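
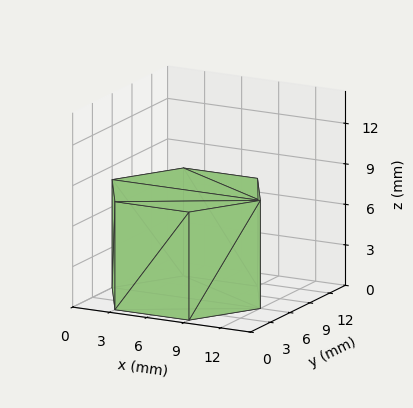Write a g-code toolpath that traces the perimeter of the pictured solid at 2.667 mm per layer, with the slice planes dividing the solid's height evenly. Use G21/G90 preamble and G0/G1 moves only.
Reading the render: the shape is a regular 6-sided prism (a cylinder approximated with 6 flat sides), circumscribed radius ≈ 6 mm, height ≈ 8 mm (dimensions read to the nearest mm from the axis ticks). For the g-code, the solid's height is divided into equal slices at the stated Δz and each level perimeter traced with G1 moves after a G0 lift.

; perimeter-only toolpath
G21 ; units = mm
G90 ; absolute positioning
G28 ; home
; layer 1
G0 Z2.667
G0 X12.000 Y6.000
G1 X9.000 Y11.196
G1 X3.000 Y11.196
G1 X0.000 Y6.000
G1 X3.000 Y0.804
G1 X9.000 Y0.804
G1 X12.000 Y6.000
; layer 2
G0 Z5.333
G0 X12.000 Y6.000
G1 X9.000 Y11.196
G1 X3.000 Y11.196
G1 X0.000 Y6.000
G1 X3.000 Y0.804
G1 X9.000 Y0.804
G1 X12.000 Y6.000
; layer 3
G0 Z8.000
G0 X12.000 Y6.000
G1 X9.000 Y11.196
G1 X3.000 Y11.196
G1 X0.000 Y6.000
G1 X3.000 Y0.804
G1 X9.000 Y0.804
G1 X12.000 Y6.000
M2 ; end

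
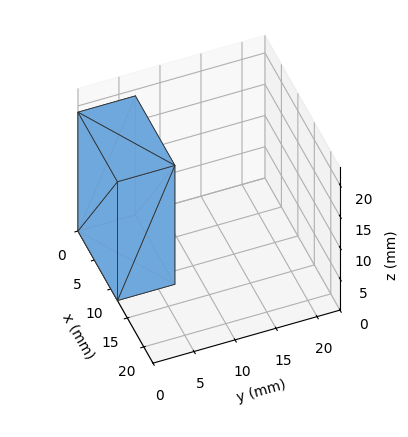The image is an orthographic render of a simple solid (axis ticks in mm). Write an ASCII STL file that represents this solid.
Reading the render: the shape is a rectangular box, roughly 12 × 7 mm footprint and 19 mm tall (dimensions read to the nearest mm from the axis ticks). For the STL, each face is triangulated and given an outward normal.

solid part
  facet normal 0.0000 0.0000 -1.0000
    outer loop
      vertex 12.00 7.00 0.00
      vertex 12.00 0.00 0.00
      vertex 0.00 0.00 0.00
    endloop
  endfacet
  facet normal 0.0000 0.0000 -1.0000
    outer loop
      vertex 0.00 7.00 0.00
      vertex 12.00 7.00 0.00
      vertex 0.00 0.00 0.00
    endloop
  endfacet
  facet normal 0.0000 0.0000 1.0000
    outer loop
      vertex 0.00 0.00 19.00
      vertex 12.00 0.00 19.00
      vertex 12.00 7.00 19.00
    endloop
  endfacet
  facet normal 0.0000 0.0000 1.0000
    outer loop
      vertex 0.00 0.00 19.00
      vertex 12.00 7.00 19.00
      vertex 0.00 7.00 19.00
    endloop
  endfacet
  facet normal 0.0000 -1.0000 0.0000
    outer loop
      vertex 0.00 0.00 0.00
      vertex 12.00 0.00 0.00
      vertex 12.00 0.00 19.00
    endloop
  endfacet
  facet normal 0.0000 -1.0000 0.0000
    outer loop
      vertex 0.00 0.00 0.00
      vertex 12.00 0.00 19.00
      vertex 0.00 0.00 19.00
    endloop
  endfacet
  facet normal 0.0000 1.0000 0.0000
    outer loop
      vertex 12.00 7.00 19.00
      vertex 12.00 7.00 0.00
      vertex 0.00 7.00 0.00
    endloop
  endfacet
  facet normal 0.0000 1.0000 0.0000
    outer loop
      vertex 0.00 7.00 19.00
      vertex 12.00 7.00 19.00
      vertex 0.00 7.00 0.00
    endloop
  endfacet
  facet normal -1.0000 0.0000 0.0000
    outer loop
      vertex 0.00 7.00 19.00
      vertex 0.00 7.00 0.00
      vertex 0.00 0.00 0.00
    endloop
  endfacet
  facet normal -1.0000 0.0000 0.0000
    outer loop
      vertex 0.00 0.00 19.00
      vertex 0.00 7.00 19.00
      vertex 0.00 0.00 0.00
    endloop
  endfacet
  facet normal 1.0000 0.0000 0.0000
    outer loop
      vertex 12.00 0.00 0.00
      vertex 12.00 7.00 0.00
      vertex 12.00 7.00 19.00
    endloop
  endfacet
  facet normal 1.0000 0.0000 0.0000
    outer loop
      vertex 12.00 0.00 0.00
      vertex 12.00 7.00 19.00
      vertex 12.00 0.00 19.00
    endloop
  endfacet
endsolid part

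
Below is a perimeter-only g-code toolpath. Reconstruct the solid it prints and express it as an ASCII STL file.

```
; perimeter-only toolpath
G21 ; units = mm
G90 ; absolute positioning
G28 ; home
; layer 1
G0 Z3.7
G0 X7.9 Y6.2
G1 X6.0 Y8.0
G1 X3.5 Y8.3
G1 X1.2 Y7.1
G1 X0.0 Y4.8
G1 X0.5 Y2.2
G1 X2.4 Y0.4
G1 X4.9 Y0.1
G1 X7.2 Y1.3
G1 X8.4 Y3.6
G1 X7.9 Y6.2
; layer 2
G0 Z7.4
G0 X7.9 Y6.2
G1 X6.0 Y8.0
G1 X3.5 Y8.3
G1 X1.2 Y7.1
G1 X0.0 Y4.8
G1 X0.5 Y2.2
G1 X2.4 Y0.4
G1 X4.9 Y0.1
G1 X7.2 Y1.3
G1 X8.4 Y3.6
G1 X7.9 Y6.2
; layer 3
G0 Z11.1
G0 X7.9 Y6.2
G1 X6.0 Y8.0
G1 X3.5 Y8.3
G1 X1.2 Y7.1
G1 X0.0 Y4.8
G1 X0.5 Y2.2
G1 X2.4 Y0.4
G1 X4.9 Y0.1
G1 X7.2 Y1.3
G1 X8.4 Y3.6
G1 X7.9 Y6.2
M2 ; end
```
solid part
  facet normal 0.0000 0.0000 -1.0000
    outer loop
      vertex 3.5 8.3 0.0
      vertex 6.0 8.0 0.0
      vertex 7.9 6.2 0.0
    endloop
  endfacet
  facet normal 0.0000 0.0000 -1.0000
    outer loop
      vertex 1.2 7.1 0.0
      vertex 3.5 8.3 0.0
      vertex 7.9 6.2 0.0
    endloop
  endfacet
  facet normal 0.0000 0.0000 -1.0000
    outer loop
      vertex 0.0 4.8 0.0
      vertex 1.2 7.1 0.0
      vertex 7.9 6.2 0.0
    endloop
  endfacet
  facet normal 0.0000 0.0000 -1.0000
    outer loop
      vertex 0.5 2.2 0.0
      vertex 0.0 4.8 0.0
      vertex 7.9 6.2 0.0
    endloop
  endfacet
  facet normal 0.0000 0.0000 -1.0000
    outer loop
      vertex 2.4 0.4 0.0
      vertex 0.5 2.2 0.0
      vertex 7.9 6.2 0.0
    endloop
  endfacet
  facet normal 0.0000 0.0000 -1.0000
    outer loop
      vertex 4.9 0.1 0.0
      vertex 2.4 0.4 0.0
      vertex 7.9 6.2 0.0
    endloop
  endfacet
  facet normal 0.0000 0.0000 -1.0000
    outer loop
      vertex 7.2 1.3 0.0
      vertex 4.9 0.1 0.0
      vertex 7.9 6.2 0.0
    endloop
  endfacet
  facet normal 0.0000 0.0000 -1.0000
    outer loop
      vertex 8.4 3.6 0.0
      vertex 7.2 1.3 0.0
      vertex 7.9 6.2 0.0
    endloop
  endfacet
  facet normal 0.0000 0.0000 1.0000
    outer loop
      vertex 7.9 6.2 11.1
      vertex 6.0 8.0 11.1
      vertex 3.5 8.3 11.1
    endloop
  endfacet
  facet normal 0.0000 0.0000 1.0000
    outer loop
      vertex 7.9 6.2 11.1
      vertex 3.5 8.3 11.1
      vertex 1.2 7.1 11.1
    endloop
  endfacet
  facet normal 0.0000 0.0000 1.0000
    outer loop
      vertex 7.9 6.2 11.1
      vertex 1.2 7.1 11.1
      vertex 0.0 4.8 11.1
    endloop
  endfacet
  facet normal 0.0000 0.0000 1.0000
    outer loop
      vertex 7.9 6.2 11.1
      vertex 0.0 4.8 11.1
      vertex 0.5 2.2 11.1
    endloop
  endfacet
  facet normal 0.0000 0.0000 1.0000
    outer loop
      vertex 7.9 6.2 11.1
      vertex 0.5 2.2 11.1
      vertex 2.4 0.4 11.1
    endloop
  endfacet
  facet normal 0.0000 0.0000 1.0000
    outer loop
      vertex 7.9 6.2 11.1
      vertex 2.4 0.4 11.1
      vertex 4.9 0.1 11.1
    endloop
  endfacet
  facet normal 0.0000 0.0000 1.0000
    outer loop
      vertex 7.9 6.2 11.1
      vertex 4.9 0.1 11.1
      vertex 7.2 1.3 11.1
    endloop
  endfacet
  facet normal 0.0000 0.0000 1.0000
    outer loop
      vertex 7.9 6.2 11.1
      vertex 7.2 1.3 11.1
      vertex 8.4 3.6 11.1
    endloop
  endfacet
  facet normal 0.6877 0.7260 0.0000
    outer loop
      vertex 7.9 6.2 0.0
      vertex 6.0 8.0 0.0
      vertex 6.0 8.0 11.1
    endloop
  endfacet
  facet normal 0.6877 0.7260 0.0000
    outer loop
      vertex 7.9 6.2 0.0
      vertex 6.0 8.0 11.1
      vertex 7.9 6.2 11.1
    endloop
  endfacet
  facet normal 0.1191 0.9929 0.0000
    outer loop
      vertex 6.0 8.0 0.0
      vertex 3.5 8.3 0.0
      vertex 3.5 8.3 11.1
    endloop
  endfacet
  facet normal 0.1191 0.9929 0.0000
    outer loop
      vertex 6.0 8.0 0.0
      vertex 3.5 8.3 11.1
      vertex 6.0 8.0 11.1
    endloop
  endfacet
  facet normal -0.4626 0.8866 0.0000
    outer loop
      vertex 3.5 8.3 0.0
      vertex 1.2 7.1 0.0
      vertex 1.2 7.1 11.1
    endloop
  endfacet
  facet normal -0.4626 0.8866 0.0000
    outer loop
      vertex 3.5 8.3 0.0
      vertex 1.2 7.1 11.1
      vertex 3.5 8.3 11.1
    endloop
  endfacet
  facet normal -0.8866 0.4626 0.0000
    outer loop
      vertex 1.2 7.1 0.0
      vertex 0.0 4.8 0.0
      vertex 0.0 4.8 11.1
    endloop
  endfacet
  facet normal -0.8866 0.4626 0.0000
    outer loop
      vertex 1.2 7.1 0.0
      vertex 0.0 4.8 11.1
      vertex 1.2 7.1 11.1
    endloop
  endfacet
  facet normal -0.9820 -0.1888 0.0000
    outer loop
      vertex 0.0 4.8 0.0
      vertex 0.5 2.2 0.0
      vertex 0.5 2.2 11.1
    endloop
  endfacet
  facet normal -0.9820 -0.1888 0.0000
    outer loop
      vertex 0.0 4.8 0.0
      vertex 0.5 2.2 11.1
      vertex 0.0 4.8 11.1
    endloop
  endfacet
  facet normal -0.6877 -0.7260 0.0000
    outer loop
      vertex 0.5 2.2 0.0
      vertex 2.4 0.4 0.0
      vertex 2.4 0.4 11.1
    endloop
  endfacet
  facet normal -0.6877 -0.7260 0.0000
    outer loop
      vertex 0.5 2.2 0.0
      vertex 2.4 0.4 11.1
      vertex 0.5 2.2 11.1
    endloop
  endfacet
  facet normal -0.1191 -0.9929 0.0000
    outer loop
      vertex 2.4 0.4 0.0
      vertex 4.9 0.1 0.0
      vertex 4.9 0.1 11.1
    endloop
  endfacet
  facet normal -0.1191 -0.9929 0.0000
    outer loop
      vertex 2.4 0.4 0.0
      vertex 4.9 0.1 11.1
      vertex 2.4 0.4 11.1
    endloop
  endfacet
  facet normal 0.4626 -0.8866 0.0000
    outer loop
      vertex 4.9 0.1 0.0
      vertex 7.2 1.3 0.0
      vertex 7.2 1.3 11.1
    endloop
  endfacet
  facet normal 0.4626 -0.8866 0.0000
    outer loop
      vertex 4.9 0.1 0.0
      vertex 7.2 1.3 11.1
      vertex 4.9 0.1 11.1
    endloop
  endfacet
  facet normal 0.8866 -0.4626 0.0000
    outer loop
      vertex 7.2 1.3 0.0
      vertex 8.4 3.6 0.0
      vertex 8.4 3.6 11.1
    endloop
  endfacet
  facet normal 0.8866 -0.4626 0.0000
    outer loop
      vertex 7.2 1.3 0.0
      vertex 8.4 3.6 11.1
      vertex 7.2 1.3 11.1
    endloop
  endfacet
  facet normal 0.9820 0.1888 0.0000
    outer loop
      vertex 8.4 3.6 0.0
      vertex 7.9 6.2 0.0
      vertex 7.9 6.2 11.1
    endloop
  endfacet
  facet normal 0.9820 0.1888 0.0000
    outer loop
      vertex 8.4 3.6 0.0
      vertex 7.9 6.2 11.1
      vertex 8.4 3.6 11.1
    endloop
  endfacet
endsolid part

The G0 Z moves step by Δz≈3.7 mm. Every layer's G1 loop is the same polygon, so the solid is a straight extrusion of it from z=0 to z≈11.1. Closing with flat bottom and top caps and triangulating gives 36 facets — a regular 10-sided prism (a cylinder approximated with 10 flat sides), circumscribed radius ≈ 4.2 mm, height ≈ 11.1 mm.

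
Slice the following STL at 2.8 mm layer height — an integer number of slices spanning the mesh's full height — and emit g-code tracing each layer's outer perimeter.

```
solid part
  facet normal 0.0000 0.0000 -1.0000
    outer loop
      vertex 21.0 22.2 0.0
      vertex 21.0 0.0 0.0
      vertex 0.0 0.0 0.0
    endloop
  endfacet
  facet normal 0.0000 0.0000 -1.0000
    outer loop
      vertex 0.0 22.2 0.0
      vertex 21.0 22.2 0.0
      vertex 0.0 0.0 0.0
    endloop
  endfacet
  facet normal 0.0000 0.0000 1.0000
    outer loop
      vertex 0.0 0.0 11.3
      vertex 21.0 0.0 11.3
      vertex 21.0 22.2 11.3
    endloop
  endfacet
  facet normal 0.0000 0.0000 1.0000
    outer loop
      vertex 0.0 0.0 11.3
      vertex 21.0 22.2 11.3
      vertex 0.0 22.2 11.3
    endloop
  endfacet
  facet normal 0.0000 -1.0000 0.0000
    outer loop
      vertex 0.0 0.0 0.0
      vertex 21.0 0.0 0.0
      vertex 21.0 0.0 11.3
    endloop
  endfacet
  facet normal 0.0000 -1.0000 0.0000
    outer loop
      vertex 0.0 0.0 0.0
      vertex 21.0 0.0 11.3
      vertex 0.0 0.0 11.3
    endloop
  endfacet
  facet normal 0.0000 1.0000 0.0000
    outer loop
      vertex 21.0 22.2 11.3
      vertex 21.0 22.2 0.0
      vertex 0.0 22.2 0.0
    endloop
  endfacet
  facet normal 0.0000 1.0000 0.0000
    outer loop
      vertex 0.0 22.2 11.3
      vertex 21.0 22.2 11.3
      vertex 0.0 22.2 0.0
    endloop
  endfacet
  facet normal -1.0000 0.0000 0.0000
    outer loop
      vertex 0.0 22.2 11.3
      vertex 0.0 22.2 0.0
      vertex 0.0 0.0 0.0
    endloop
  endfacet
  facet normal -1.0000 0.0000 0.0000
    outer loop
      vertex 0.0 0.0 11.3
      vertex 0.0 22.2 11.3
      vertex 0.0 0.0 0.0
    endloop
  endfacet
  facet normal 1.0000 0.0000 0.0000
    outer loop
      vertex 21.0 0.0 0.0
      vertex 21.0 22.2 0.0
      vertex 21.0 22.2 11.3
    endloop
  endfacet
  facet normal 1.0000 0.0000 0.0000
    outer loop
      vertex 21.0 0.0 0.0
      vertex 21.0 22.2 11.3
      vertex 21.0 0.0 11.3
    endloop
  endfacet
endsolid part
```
; perimeter-only toolpath
G21 ; units = mm
G90 ; absolute positioning
G28 ; home
; layer 1
G0 Z2.8
G0 X0.0 Y0.0
G1 X21.0 Y0.0
G1 X21.0 Y22.2
G1 X0.0 Y22.2
G1 X0.0 Y0.0
; layer 2
G0 Z5.7
G0 X0.0 Y0.0
G1 X21.0 Y0.0
G1 X21.0 Y22.2
G1 X0.0 Y22.2
G1 X0.0 Y0.0
; layer 3
G0 Z8.5
G0 X0.0 Y0.0
G1 X21.0 Y0.0
G1 X21.0 Y22.2
G1 X0.0 Y22.2
G1 X0.0 Y0.0
; layer 4
G0 Z11.3
G0 X0.0 Y0.0
G1 X21.0 Y0.0
G1 X21.0 Y22.2
G1 X0.0 Y22.2
G1 X0.0 Y0.0
M2 ; end

The solid is a rectangular box, roughly 21 × 22.2 mm footprint and 11.3 mm tall. Slicing at Δz = 2.8 mm — 4 equal slices spanning the solid's height, so layer i sits at z = i·h/4 — gives 4 non-empty perimeters. Each is a 4-segment closed polygon; G0 lifts to the layer z and rapids to the start vertex, then G1 traces the edges.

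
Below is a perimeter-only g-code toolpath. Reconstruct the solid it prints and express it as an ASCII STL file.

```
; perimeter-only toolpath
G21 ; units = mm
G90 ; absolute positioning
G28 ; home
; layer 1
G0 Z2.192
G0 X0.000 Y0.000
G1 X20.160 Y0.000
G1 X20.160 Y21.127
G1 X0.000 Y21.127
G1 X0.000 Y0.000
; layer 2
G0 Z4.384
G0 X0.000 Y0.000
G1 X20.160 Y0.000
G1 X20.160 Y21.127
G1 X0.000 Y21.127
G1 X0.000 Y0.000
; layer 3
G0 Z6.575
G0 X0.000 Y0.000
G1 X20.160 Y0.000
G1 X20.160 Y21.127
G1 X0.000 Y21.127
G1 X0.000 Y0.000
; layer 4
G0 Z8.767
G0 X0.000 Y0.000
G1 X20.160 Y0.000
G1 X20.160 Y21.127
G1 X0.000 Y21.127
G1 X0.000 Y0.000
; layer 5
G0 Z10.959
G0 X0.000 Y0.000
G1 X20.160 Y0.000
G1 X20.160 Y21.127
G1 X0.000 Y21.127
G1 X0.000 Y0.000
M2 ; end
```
solid part
  facet normal 0.0000 0.0000 -1.0000
    outer loop
      vertex 20.160 21.127 0.000
      vertex 20.160 0.000 0.000
      vertex 0.000 0.000 0.000
    endloop
  endfacet
  facet normal 0.0000 0.0000 -1.0000
    outer loop
      vertex 0.000 21.127 0.000
      vertex 20.160 21.127 0.000
      vertex 0.000 0.000 0.000
    endloop
  endfacet
  facet normal 0.0000 0.0000 1.0000
    outer loop
      vertex 0.000 0.000 10.959
      vertex 20.160 0.000 10.959
      vertex 20.160 21.127 10.959
    endloop
  endfacet
  facet normal 0.0000 0.0000 1.0000
    outer loop
      vertex 0.000 0.000 10.959
      vertex 20.160 21.127 10.959
      vertex 0.000 21.127 10.959
    endloop
  endfacet
  facet normal 0.0000 -1.0000 0.0000
    outer loop
      vertex 0.000 0.000 0.000
      vertex 20.160 0.000 0.000
      vertex 20.160 0.000 10.959
    endloop
  endfacet
  facet normal 0.0000 -1.0000 0.0000
    outer loop
      vertex 0.000 0.000 0.000
      vertex 20.160 0.000 10.959
      vertex 0.000 0.000 10.959
    endloop
  endfacet
  facet normal 0.0000 1.0000 0.0000
    outer loop
      vertex 20.160 21.127 10.959
      vertex 20.160 21.127 0.000
      vertex 0.000 21.127 0.000
    endloop
  endfacet
  facet normal 0.0000 1.0000 0.0000
    outer loop
      vertex 0.000 21.127 10.959
      vertex 20.160 21.127 10.959
      vertex 0.000 21.127 0.000
    endloop
  endfacet
  facet normal -1.0000 0.0000 0.0000
    outer loop
      vertex 0.000 21.127 10.959
      vertex 0.000 21.127 0.000
      vertex 0.000 0.000 0.000
    endloop
  endfacet
  facet normal -1.0000 0.0000 0.0000
    outer loop
      vertex 0.000 0.000 10.959
      vertex 0.000 21.127 10.959
      vertex 0.000 0.000 0.000
    endloop
  endfacet
  facet normal 1.0000 0.0000 0.0000
    outer loop
      vertex 20.160 0.000 0.000
      vertex 20.160 21.127 0.000
      vertex 20.160 21.127 10.959
    endloop
  endfacet
  facet normal 1.0000 0.0000 0.0000
    outer loop
      vertex 20.160 0.000 0.000
      vertex 20.160 21.127 10.959
      vertex 20.160 0.000 10.959
    endloop
  endfacet
endsolid part

The G0 Z moves step by Δz≈2.192 mm. Every layer's G1 loop is the same polygon, so the solid is a straight extrusion of it from z=0 to z≈11. Closing with flat bottom and top caps and triangulating gives 12 facets — a rectangular box, roughly 20.2 × 21.1 mm footprint and 11 mm tall.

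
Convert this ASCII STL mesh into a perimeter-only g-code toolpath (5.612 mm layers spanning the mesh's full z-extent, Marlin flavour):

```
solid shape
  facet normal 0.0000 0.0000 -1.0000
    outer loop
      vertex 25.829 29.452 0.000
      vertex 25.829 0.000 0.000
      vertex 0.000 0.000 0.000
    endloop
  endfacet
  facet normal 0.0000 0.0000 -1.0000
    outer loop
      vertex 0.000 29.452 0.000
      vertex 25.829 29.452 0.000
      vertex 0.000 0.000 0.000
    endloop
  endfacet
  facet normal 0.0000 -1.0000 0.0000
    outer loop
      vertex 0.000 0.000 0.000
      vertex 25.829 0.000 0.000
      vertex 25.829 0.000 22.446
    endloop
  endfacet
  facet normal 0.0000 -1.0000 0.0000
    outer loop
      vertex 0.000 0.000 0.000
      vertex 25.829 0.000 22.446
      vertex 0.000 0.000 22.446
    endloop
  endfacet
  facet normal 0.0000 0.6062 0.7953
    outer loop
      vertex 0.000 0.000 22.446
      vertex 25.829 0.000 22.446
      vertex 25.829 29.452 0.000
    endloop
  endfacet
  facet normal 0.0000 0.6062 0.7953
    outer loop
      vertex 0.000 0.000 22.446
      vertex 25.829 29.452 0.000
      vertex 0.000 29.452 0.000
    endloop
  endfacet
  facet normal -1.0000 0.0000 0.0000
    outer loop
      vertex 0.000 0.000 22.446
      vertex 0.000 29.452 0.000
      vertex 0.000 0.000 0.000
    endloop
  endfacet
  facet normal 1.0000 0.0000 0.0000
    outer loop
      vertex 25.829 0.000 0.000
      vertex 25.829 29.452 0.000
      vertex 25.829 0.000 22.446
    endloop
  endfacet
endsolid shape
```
; perimeter-only toolpath
G21 ; units = mm
G90 ; absolute positioning
G28 ; home
; layer 1
G0 Z5.612
G0 X0.000 Y0.000
G1 X25.829 Y0.000
G1 X25.829 Y22.089
G1 X0.000 Y22.089
G1 X0.000 Y0.000
; layer 2
G0 Z11.223
G0 X0.000 Y0.000
G1 X25.829 Y0.000
G1 X25.829 Y14.726
G1 X0.000 Y14.726
G1 X0.000 Y0.000
; layer 3
G0 Z16.835
G0 X0.000 Y0.000
G1 X25.829 Y0.000
G1 X25.829 Y7.363
G1 X0.000 Y7.363
G1 X0.000 Y0.000
M2 ; end

The solid is a wedge (ramp): 25.8 × 29.5 mm base, rising to 22.4 mm along the y=0 edge and sloping linearly to z=0 at y=29.5. Slicing at Δz = 5.612 mm — 4 equal slices spanning the solid's height, so layer i sits at z = i·h/4 — gives 3 non-empty perimeters. Each is a 4-segment closed polygon; G0 lifts to the layer z and rapids to the start vertex, then G1 traces the edges. The cross-section shrinks linearly with z (the slice at the apex is degenerate and omitted).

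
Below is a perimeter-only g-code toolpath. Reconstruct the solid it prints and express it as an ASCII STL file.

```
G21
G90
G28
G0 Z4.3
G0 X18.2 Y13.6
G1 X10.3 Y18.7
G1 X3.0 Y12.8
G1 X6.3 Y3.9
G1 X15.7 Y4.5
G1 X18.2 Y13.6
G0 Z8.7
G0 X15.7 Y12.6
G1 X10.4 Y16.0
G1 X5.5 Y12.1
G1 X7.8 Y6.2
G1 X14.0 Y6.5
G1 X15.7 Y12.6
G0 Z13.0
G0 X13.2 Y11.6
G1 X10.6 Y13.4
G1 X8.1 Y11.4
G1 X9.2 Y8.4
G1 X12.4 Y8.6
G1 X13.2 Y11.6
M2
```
solid part
  facet normal 0.0000 0.0000 -1.0000
    outer loop
      vertex 0.4 13.5 0.0
      vertex 10.2 21.4 0.0
      vertex 20.7 14.5 0.0
    endloop
  endfacet
  facet normal 0.0000 0.0000 -1.0000
    outer loop
      vertex 4.9 1.7 0.0
      vertex 0.4 13.5 0.0
      vertex 20.7 14.5 0.0
    endloop
  endfacet
  facet normal 0.0000 0.0000 -1.0000
    outer loop
      vertex 17.4 2.4 0.0
      vertex 4.9 1.7 0.0
      vertex 20.7 14.5 0.0
    endloop
  endfacet
  facet normal 0.4910 0.7472 0.4479
    outer loop
      vertex 20.7 14.5 0.0
      vertex 10.2 21.4 0.0
      vertex 10.7 10.7 17.3
    endloop
  endfacet
  facet normal -0.5614 0.6964 0.4470
    outer loop
      vertex 10.2 21.4 0.0
      vertex 0.4 13.5 0.0
      vertex 10.7 10.7 17.3
    endloop
  endfacet
  facet normal -0.8362 -0.3189 0.4462
    outer loop
      vertex 0.4 13.5 0.0
      vertex 4.9 1.7 0.0
      vertex 10.7 10.7 17.3
    endloop
  endfacet
  facet normal 0.0500 -0.8928 0.4477
    outer loop
      vertex 4.9 1.7 0.0
      vertex 17.4 2.4 0.0
      vertex 10.7 10.7 17.3
    endloop
  endfacet
  facet normal 0.8630 -0.2354 0.4471
    outer loop
      vertex 17.4 2.4 0.0
      vertex 20.7 14.5 0.0
      vertex 10.7 10.7 17.3
    endloop
  endfacet
endsolid part

The G0 Z moves step by Δz≈4.3 mm. The G1 loops shrink linearly with z, so the solid tapers from its base footprint up to z≈17.3. Closing with a flat bottom cap and the tapered top and triangulating gives 8 facets — a regular 5-sided pyramid, base circumscribed radius ≈ 10.7 mm, apex at z ≈ 17.3 mm.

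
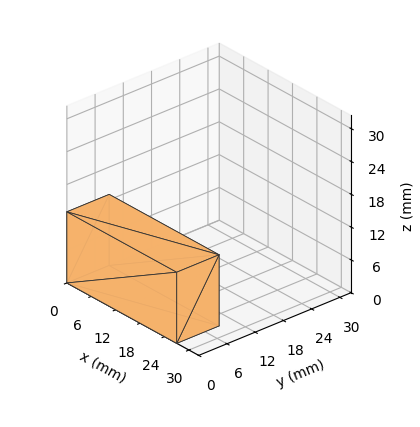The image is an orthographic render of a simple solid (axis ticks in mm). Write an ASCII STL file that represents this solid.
Reading the render: the shape is a rectangular box, roughly 27 × 9 mm footprint and 13 mm tall (dimensions read to the nearest mm from the axis ticks). For the STL, each face is triangulated and given an outward normal.

solid part
  facet normal 0.0000 0.0000 -1.0000
    outer loop
      vertex 27.0 9.0 0.0
      vertex 27.0 0.0 0.0
      vertex 0.0 0.0 0.0
    endloop
  endfacet
  facet normal 0.0000 0.0000 -1.0000
    outer loop
      vertex 0.0 9.0 0.0
      vertex 27.0 9.0 0.0
      vertex 0.0 0.0 0.0
    endloop
  endfacet
  facet normal 0.0000 0.0000 1.0000
    outer loop
      vertex 0.0 0.0 13.0
      vertex 27.0 0.0 13.0
      vertex 27.0 9.0 13.0
    endloop
  endfacet
  facet normal 0.0000 0.0000 1.0000
    outer loop
      vertex 0.0 0.0 13.0
      vertex 27.0 9.0 13.0
      vertex 0.0 9.0 13.0
    endloop
  endfacet
  facet normal 0.0000 -1.0000 0.0000
    outer loop
      vertex 0.0 0.0 0.0
      vertex 27.0 0.0 0.0
      vertex 27.0 0.0 13.0
    endloop
  endfacet
  facet normal 0.0000 -1.0000 0.0000
    outer loop
      vertex 0.0 0.0 0.0
      vertex 27.0 0.0 13.0
      vertex 0.0 0.0 13.0
    endloop
  endfacet
  facet normal 0.0000 1.0000 0.0000
    outer loop
      vertex 27.0 9.0 13.0
      vertex 27.0 9.0 0.0
      vertex 0.0 9.0 0.0
    endloop
  endfacet
  facet normal 0.0000 1.0000 0.0000
    outer loop
      vertex 0.0 9.0 13.0
      vertex 27.0 9.0 13.0
      vertex 0.0 9.0 0.0
    endloop
  endfacet
  facet normal -1.0000 0.0000 0.0000
    outer loop
      vertex 0.0 9.0 13.0
      vertex 0.0 9.0 0.0
      vertex 0.0 0.0 0.0
    endloop
  endfacet
  facet normal -1.0000 0.0000 0.0000
    outer loop
      vertex 0.0 0.0 13.0
      vertex 0.0 9.0 13.0
      vertex 0.0 0.0 0.0
    endloop
  endfacet
  facet normal 1.0000 0.0000 0.0000
    outer loop
      vertex 27.0 0.0 0.0
      vertex 27.0 9.0 0.0
      vertex 27.0 9.0 13.0
    endloop
  endfacet
  facet normal 1.0000 0.0000 0.0000
    outer loop
      vertex 27.0 0.0 0.0
      vertex 27.0 9.0 13.0
      vertex 27.0 0.0 13.0
    endloop
  endfacet
endsolid part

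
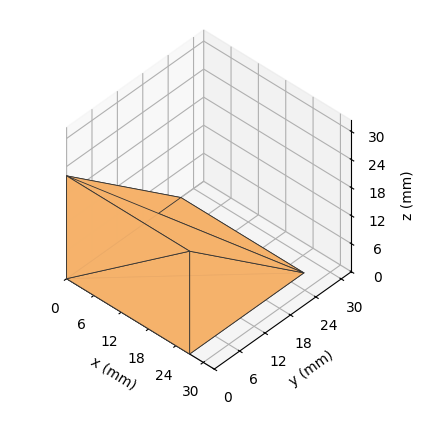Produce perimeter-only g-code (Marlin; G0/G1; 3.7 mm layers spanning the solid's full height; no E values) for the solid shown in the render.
Reading the render: the shape is a wedge (ramp): 27 × 27 mm base, rising to 22 mm along the y=0 edge and sloping linearly to z=0 at y=27 (dimensions read to the nearest mm from the axis ticks). For the g-code, the solid's height is divided into equal slices at the stated Δz and each level perimeter traced with G1 moves after a G0 lift.

; perimeter-only toolpath
G21 ; units = mm
G90 ; absolute positioning
G28 ; home
; layer 1
G0 Z3.7
G0 X0.0 Y0.0
G1 X27.0 Y0.0
G1 X27.0 Y22.5
G1 X0.0 Y22.5
G1 X0.0 Y0.0
; layer 2
G0 Z7.3
G0 X0.0 Y0.0
G1 X27.0 Y0.0
G1 X27.0 Y18.0
G1 X0.0 Y18.0
G1 X0.0 Y0.0
; layer 3
G0 Z11.0
G0 X0.0 Y0.0
G1 X27.0 Y0.0
G1 X27.0 Y13.5
G1 X0.0 Y13.5
G1 X0.0 Y0.0
; layer 4
G0 Z14.7
G0 X0.0 Y0.0
G1 X27.0 Y0.0
G1 X27.0 Y9.0
G1 X0.0 Y9.0
G1 X0.0 Y0.0
; layer 5
G0 Z18.3
G0 X0.0 Y0.0
G1 X27.0 Y0.0
G1 X27.0 Y4.5
G1 X0.0 Y4.5
G1 X0.0 Y0.0
M2 ; end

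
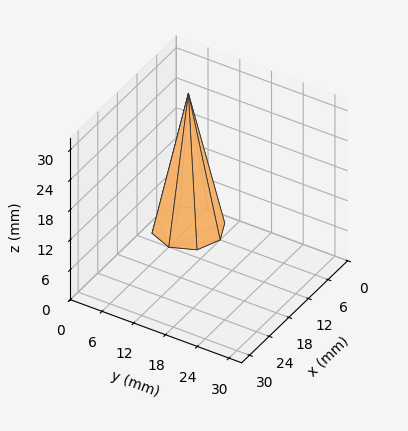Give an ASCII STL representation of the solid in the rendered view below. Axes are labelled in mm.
Reading the render: the shape is a regular 8-sided pyramid, base circumscribed radius ≈ 6 mm, apex at z ≈ 27 mm (dimensions read to the nearest mm from the axis ticks). For the STL, each face is triangulated and given an outward normal.

solid part
  facet normal 0.0000 0.0000 -1.0000
    outer loop
      vertex 6.000 12.000 0.000
      vertex 10.243 10.243 0.000
      vertex 12.000 6.000 0.000
    endloop
  endfacet
  facet normal 0.0000 0.0000 -1.0000
    outer loop
      vertex 1.757 10.243 0.000
      vertex 6.000 12.000 0.000
      vertex 12.000 6.000 0.000
    endloop
  endfacet
  facet normal 0.0000 0.0000 -1.0000
    outer loop
      vertex 0.000 6.000 0.000
      vertex 1.757 10.243 0.000
      vertex 12.000 6.000 0.000
    endloop
  endfacet
  facet normal 0.0000 0.0000 -1.0000
    outer loop
      vertex 1.757 1.757 0.000
      vertex 0.000 6.000 0.000
      vertex 12.000 6.000 0.000
    endloop
  endfacet
  facet normal 0.0000 0.0000 -1.0000
    outer loop
      vertex 6.000 0.000 0.000
      vertex 1.757 1.757 0.000
      vertex 12.000 6.000 0.000
    endloop
  endfacet
  facet normal 0.0000 0.0000 -1.0000
    outer loop
      vertex 10.243 1.757 0.000
      vertex 6.000 0.000 0.000
      vertex 12.000 6.000 0.000
    endloop
  endfacet
  facet normal 0.9050 0.3748 0.2011
    outer loop
      vertex 12.000 6.000 0.000
      vertex 10.243 10.243 0.000
      vertex 6.000 6.000 27.000
    endloop
  endfacet
  facet normal 0.3748 0.9050 0.2011
    outer loop
      vertex 10.243 10.243 0.000
      vertex 6.000 12.000 0.000
      vertex 6.000 6.000 27.000
    endloop
  endfacet
  facet normal -0.3748 0.9050 0.2011
    outer loop
      vertex 6.000 12.000 0.000
      vertex 1.757 10.243 0.000
      vertex 6.000 6.000 27.000
    endloop
  endfacet
  facet normal -0.9050 0.3748 0.2011
    outer loop
      vertex 1.757 10.243 0.000
      vertex 0.000 6.000 0.000
      vertex 6.000 6.000 27.000
    endloop
  endfacet
  facet normal -0.9050 -0.3748 0.2011
    outer loop
      vertex 0.000 6.000 0.000
      vertex 1.757 1.757 0.000
      vertex 6.000 6.000 27.000
    endloop
  endfacet
  facet normal -0.3748 -0.9050 0.2011
    outer loop
      vertex 1.757 1.757 0.000
      vertex 6.000 0.000 0.000
      vertex 6.000 6.000 27.000
    endloop
  endfacet
  facet normal 0.3748 -0.9050 0.2011
    outer loop
      vertex 6.000 0.000 0.000
      vertex 10.243 1.757 0.000
      vertex 6.000 6.000 27.000
    endloop
  endfacet
  facet normal 0.9050 -0.3748 0.2011
    outer loop
      vertex 10.243 1.757 0.000
      vertex 12.000 6.000 0.000
      vertex 6.000 6.000 27.000
    endloop
  endfacet
endsolid part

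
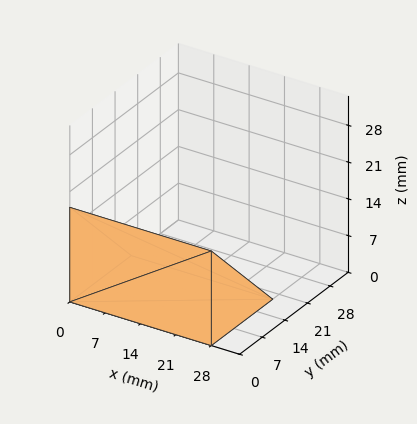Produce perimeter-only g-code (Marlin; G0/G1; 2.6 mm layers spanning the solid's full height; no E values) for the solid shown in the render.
Reading the render: the shape is a wedge (ramp): 28 × 19 mm base, rising to 18 mm along the y=0 edge and sloping linearly to z=0 at y=19 (dimensions read to the nearest mm from the axis ticks). For the g-code, the solid's height is divided into equal slices at the stated Δz and each level perimeter traced with G1 moves after a G0 lift.

; perimeter-only toolpath
G21 ; units = mm
G90 ; absolute positioning
G28 ; home
; layer 1
G0 Z2.6
G0 X0.0 Y0.0
G1 X28.0 Y0.0
G1 X28.0 Y16.3
G1 X0.0 Y16.3
G1 X0.0 Y0.0
; layer 2
G0 Z5.1
G0 X0.0 Y0.0
G1 X28.0 Y0.0
G1 X28.0 Y13.6
G1 X0.0 Y13.6
G1 X0.0 Y0.0
; layer 3
G0 Z7.7
G0 X0.0 Y0.0
G1 X28.0 Y0.0
G1 X28.0 Y10.9
G1 X0.0 Y10.9
G1 X0.0 Y0.0
; layer 4
G0 Z10.3
G0 X0.0 Y0.0
G1 X28.0 Y0.0
G1 X28.0 Y8.1
G1 X0.0 Y8.1
G1 X0.0 Y0.0
; layer 5
G0 Z12.9
G0 X0.0 Y0.0
G1 X28.0 Y0.0
G1 X28.0 Y5.4
G1 X0.0 Y5.4
G1 X0.0 Y0.0
; layer 6
G0 Z15.4
G0 X0.0 Y0.0
G1 X28.0 Y0.0
G1 X28.0 Y2.7
G1 X0.0 Y2.7
G1 X0.0 Y0.0
M2 ; end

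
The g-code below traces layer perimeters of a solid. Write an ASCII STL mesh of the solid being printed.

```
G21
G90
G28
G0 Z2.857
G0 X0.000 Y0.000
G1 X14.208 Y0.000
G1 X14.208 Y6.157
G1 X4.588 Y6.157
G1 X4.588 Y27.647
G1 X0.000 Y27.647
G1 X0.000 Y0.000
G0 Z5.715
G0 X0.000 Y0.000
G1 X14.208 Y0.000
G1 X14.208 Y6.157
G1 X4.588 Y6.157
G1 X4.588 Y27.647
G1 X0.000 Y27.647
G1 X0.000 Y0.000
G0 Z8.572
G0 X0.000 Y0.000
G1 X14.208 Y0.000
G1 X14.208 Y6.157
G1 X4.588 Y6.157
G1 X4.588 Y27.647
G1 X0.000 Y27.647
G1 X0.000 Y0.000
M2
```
solid part
  facet normal 0.0000 0.0000 -1.0000
    outer loop
      vertex 14.208 6.157 0.000
      vertex 14.208 0.000 0.000
      vertex 0.000 0.000 0.000
    endloop
  endfacet
  facet normal 0.0000 0.0000 -1.0000
    outer loop
      vertex 4.588 6.157 0.000
      vertex 14.208 6.157 0.000
      vertex 0.000 0.000 0.000
    endloop
  endfacet
  facet normal 0.0000 0.0000 -1.0000
    outer loop
      vertex 4.588 27.647 0.000
      vertex 4.588 6.157 0.000
      vertex 0.000 0.000 0.000
    endloop
  endfacet
  facet normal 0.0000 0.0000 -1.0000
    outer loop
      vertex 0.000 27.647 0.000
      vertex 4.588 27.647 0.000
      vertex 0.000 0.000 0.000
    endloop
  endfacet
  facet normal 0.0000 0.0000 1.0000
    outer loop
      vertex 0.000 0.000 8.572
      vertex 14.208 0.000 8.572
      vertex 14.208 6.157 8.572
    endloop
  endfacet
  facet normal 0.0000 0.0000 1.0000
    outer loop
      vertex 0.000 0.000 8.572
      vertex 14.208 6.157 8.572
      vertex 4.588 6.157 8.572
    endloop
  endfacet
  facet normal 0.0000 0.0000 1.0000
    outer loop
      vertex 0.000 0.000 8.572
      vertex 4.588 6.157 8.572
      vertex 4.588 27.647 8.572
    endloop
  endfacet
  facet normal 0.0000 0.0000 1.0000
    outer loop
      vertex 0.000 0.000 8.572
      vertex 4.588 27.647 8.572
      vertex 0.000 27.647 8.572
    endloop
  endfacet
  facet normal 0.0000 -1.0000 0.0000
    outer loop
      vertex 0.000 0.000 0.000
      vertex 14.208 0.000 0.000
      vertex 14.208 0.000 8.572
    endloop
  endfacet
  facet normal 0.0000 -1.0000 0.0000
    outer loop
      vertex 0.000 0.000 0.000
      vertex 14.208 0.000 8.572
      vertex 0.000 0.000 8.572
    endloop
  endfacet
  facet normal 1.0000 0.0000 0.0000
    outer loop
      vertex 14.208 0.000 0.000
      vertex 14.208 6.157 0.000
      vertex 14.208 6.157 8.572
    endloop
  endfacet
  facet normal 1.0000 0.0000 0.0000
    outer loop
      vertex 14.208 0.000 0.000
      vertex 14.208 6.157 8.572
      vertex 14.208 0.000 8.572
    endloop
  endfacet
  facet normal 0.0000 1.0000 0.0000
    outer loop
      vertex 14.208 6.157 0.000
      vertex 4.588 6.157 0.000
      vertex 4.588 6.157 8.572
    endloop
  endfacet
  facet normal 0.0000 1.0000 0.0000
    outer loop
      vertex 14.208 6.157 0.000
      vertex 4.588 6.157 8.572
      vertex 14.208 6.157 8.572
    endloop
  endfacet
  facet normal 1.0000 0.0000 0.0000
    outer loop
      vertex 4.588 6.157 0.000
      vertex 4.588 27.647 0.000
      vertex 4.588 27.647 8.572
    endloop
  endfacet
  facet normal 1.0000 0.0000 0.0000
    outer loop
      vertex 4.588 6.157 0.000
      vertex 4.588 27.647 8.572
      vertex 4.588 6.157 8.572
    endloop
  endfacet
  facet normal 0.0000 1.0000 0.0000
    outer loop
      vertex 4.588 27.647 0.000
      vertex 0.000 27.647 0.000
      vertex 0.000 27.647 8.572
    endloop
  endfacet
  facet normal 0.0000 1.0000 0.0000
    outer loop
      vertex 4.588 27.647 0.000
      vertex 0.000 27.647 8.572
      vertex 4.588 27.647 8.572
    endloop
  endfacet
  facet normal -1.0000 0.0000 0.0000
    outer loop
      vertex 0.000 27.647 0.000
      vertex 0.000 0.000 0.000
      vertex 0.000 0.000 8.572
    endloop
  endfacet
  facet normal -1.0000 0.0000 0.0000
    outer loop
      vertex 0.000 27.647 0.000
      vertex 0.000 0.000 8.572
      vertex 0.000 27.647 8.572
    endloop
  endfacet
endsolid part

The G0 Z moves step by Δz≈2.857 mm. Every layer's G1 loop is the same polygon, so the solid is a straight extrusion of it from z=0 to z≈8.57. Closing with flat bottom and top caps and triangulating gives 20 facets — an L-shaped prism: outer 14.2 × 27.6 mm, arm thicknesses ≈ 6.16 mm (horizontal) and 4.59 mm (vertical), extruded 8.57 mm in z.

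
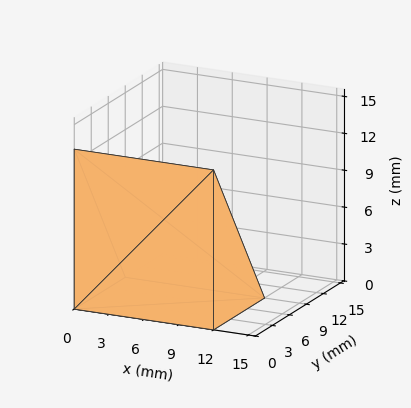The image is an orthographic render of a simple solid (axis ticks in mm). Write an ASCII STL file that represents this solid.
Reading the render: the shape is a wedge (ramp): 12 × 9 mm base, rising to 13 mm along the y=0 edge and sloping linearly to z=0 at y=9 (dimensions read to the nearest mm from the axis ticks). For the STL, each face is triangulated and given an outward normal.

solid part
  facet normal 0.0000 0.0000 -1.0000
    outer loop
      vertex 12.0 9.0 0.0
      vertex 12.0 0.0 0.0
      vertex 0.0 0.0 0.0
    endloop
  endfacet
  facet normal 0.0000 0.0000 -1.0000
    outer loop
      vertex 0.0 9.0 0.0
      vertex 12.0 9.0 0.0
      vertex 0.0 0.0 0.0
    endloop
  endfacet
  facet normal 0.0000 -1.0000 0.0000
    outer loop
      vertex 0.0 0.0 0.0
      vertex 12.0 0.0 0.0
      vertex 12.0 0.0 13.0
    endloop
  endfacet
  facet normal 0.0000 -1.0000 0.0000
    outer loop
      vertex 0.0 0.0 0.0
      vertex 12.0 0.0 13.0
      vertex 0.0 0.0 13.0
    endloop
  endfacet
  facet normal 0.0000 0.8222 0.5692
    outer loop
      vertex 0.0 0.0 13.0
      vertex 12.0 0.0 13.0
      vertex 12.0 9.0 0.0
    endloop
  endfacet
  facet normal 0.0000 0.8222 0.5692
    outer loop
      vertex 0.0 0.0 13.0
      vertex 12.0 9.0 0.0
      vertex 0.0 9.0 0.0
    endloop
  endfacet
  facet normal -1.0000 0.0000 0.0000
    outer loop
      vertex 0.0 0.0 13.0
      vertex 0.0 9.0 0.0
      vertex 0.0 0.0 0.0
    endloop
  endfacet
  facet normal 1.0000 0.0000 0.0000
    outer loop
      vertex 12.0 0.0 0.0
      vertex 12.0 9.0 0.0
      vertex 12.0 0.0 13.0
    endloop
  endfacet
endsolid part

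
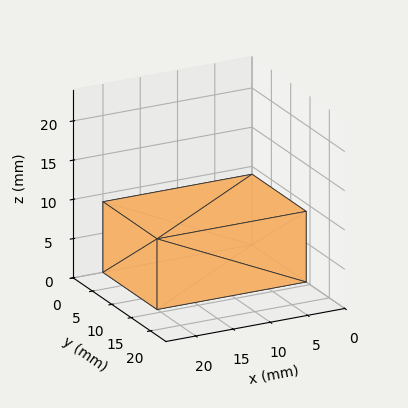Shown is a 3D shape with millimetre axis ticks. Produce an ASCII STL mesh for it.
Reading the render: the shape is a rectangular box, roughly 20 × 14 mm footprint and 9 mm tall (dimensions read to the nearest mm from the axis ticks). For the STL, each face is triangulated and given an outward normal.

solid part
  facet normal 0.0000 0.0000 -1.0000
    outer loop
      vertex 20.0 14.0 0.0
      vertex 20.0 0.0 0.0
      vertex 0.0 0.0 0.0
    endloop
  endfacet
  facet normal 0.0000 0.0000 -1.0000
    outer loop
      vertex 0.0 14.0 0.0
      vertex 20.0 14.0 0.0
      vertex 0.0 0.0 0.0
    endloop
  endfacet
  facet normal 0.0000 0.0000 1.0000
    outer loop
      vertex 0.0 0.0 9.0
      vertex 20.0 0.0 9.0
      vertex 20.0 14.0 9.0
    endloop
  endfacet
  facet normal 0.0000 0.0000 1.0000
    outer loop
      vertex 0.0 0.0 9.0
      vertex 20.0 14.0 9.0
      vertex 0.0 14.0 9.0
    endloop
  endfacet
  facet normal 0.0000 -1.0000 0.0000
    outer loop
      vertex 0.0 0.0 0.0
      vertex 20.0 0.0 0.0
      vertex 20.0 0.0 9.0
    endloop
  endfacet
  facet normal 0.0000 -1.0000 0.0000
    outer loop
      vertex 0.0 0.0 0.0
      vertex 20.0 0.0 9.0
      vertex 0.0 0.0 9.0
    endloop
  endfacet
  facet normal 0.0000 1.0000 0.0000
    outer loop
      vertex 20.0 14.0 9.0
      vertex 20.0 14.0 0.0
      vertex 0.0 14.0 0.0
    endloop
  endfacet
  facet normal 0.0000 1.0000 0.0000
    outer loop
      vertex 0.0 14.0 9.0
      vertex 20.0 14.0 9.0
      vertex 0.0 14.0 0.0
    endloop
  endfacet
  facet normal -1.0000 0.0000 0.0000
    outer loop
      vertex 0.0 14.0 9.0
      vertex 0.0 14.0 0.0
      vertex 0.0 0.0 0.0
    endloop
  endfacet
  facet normal -1.0000 0.0000 0.0000
    outer loop
      vertex 0.0 0.0 9.0
      vertex 0.0 14.0 9.0
      vertex 0.0 0.0 0.0
    endloop
  endfacet
  facet normal 1.0000 0.0000 0.0000
    outer loop
      vertex 20.0 0.0 0.0
      vertex 20.0 14.0 0.0
      vertex 20.0 14.0 9.0
    endloop
  endfacet
  facet normal 1.0000 0.0000 0.0000
    outer loop
      vertex 20.0 0.0 0.0
      vertex 20.0 14.0 9.0
      vertex 20.0 0.0 9.0
    endloop
  endfacet
endsolid part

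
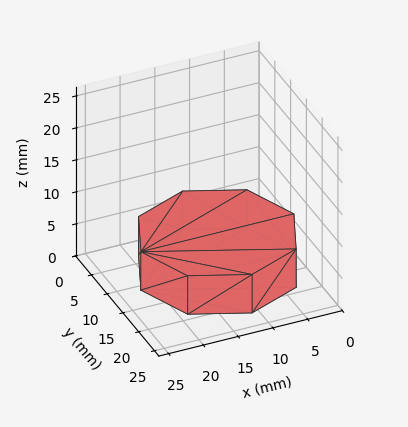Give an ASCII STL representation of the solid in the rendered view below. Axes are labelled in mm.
Reading the render: the shape is a regular 8-sided prism (a cylinder approximated with 8 flat sides), circumscribed radius ≈ 11 mm, height ≈ 6 mm (dimensions read to the nearest mm from the axis ticks). For the STL, each face is triangulated and given an outward normal.

solid part
  facet normal 0.0000 0.0000 -1.0000
    outer loop
      vertex 11.0 22.0 0.0
      vertex 18.8 18.8 0.0
      vertex 22.0 11.0 0.0
    endloop
  endfacet
  facet normal 0.0000 0.0000 -1.0000
    outer loop
      vertex 3.2 18.8 0.0
      vertex 11.0 22.0 0.0
      vertex 22.0 11.0 0.0
    endloop
  endfacet
  facet normal 0.0000 0.0000 -1.0000
    outer loop
      vertex 0.0 11.0 0.0
      vertex 3.2 18.8 0.0
      vertex 22.0 11.0 0.0
    endloop
  endfacet
  facet normal 0.0000 0.0000 -1.0000
    outer loop
      vertex 3.2 3.2 0.0
      vertex 0.0 11.0 0.0
      vertex 22.0 11.0 0.0
    endloop
  endfacet
  facet normal 0.0000 0.0000 -1.0000
    outer loop
      vertex 11.0 0.0 0.0
      vertex 3.2 3.2 0.0
      vertex 22.0 11.0 0.0
    endloop
  endfacet
  facet normal 0.0000 0.0000 -1.0000
    outer loop
      vertex 18.8 3.2 0.0
      vertex 11.0 0.0 0.0
      vertex 22.0 11.0 0.0
    endloop
  endfacet
  facet normal 0.0000 0.0000 1.0000
    outer loop
      vertex 22.0 11.0 6.0
      vertex 18.8 18.8 6.0
      vertex 11.0 22.0 6.0
    endloop
  endfacet
  facet normal 0.0000 0.0000 1.0000
    outer loop
      vertex 22.0 11.0 6.0
      vertex 11.0 22.0 6.0
      vertex 3.2 18.8 6.0
    endloop
  endfacet
  facet normal 0.0000 0.0000 1.0000
    outer loop
      vertex 22.0 11.0 6.0
      vertex 3.2 18.8 6.0
      vertex 0.0 11.0 6.0
    endloop
  endfacet
  facet normal 0.0000 0.0000 1.0000
    outer loop
      vertex 22.0 11.0 6.0
      vertex 0.0 11.0 6.0
      vertex 3.2 3.2 6.0
    endloop
  endfacet
  facet normal 0.0000 0.0000 1.0000
    outer loop
      vertex 22.0 11.0 6.0
      vertex 3.2 3.2 6.0
      vertex 11.0 0.0 6.0
    endloop
  endfacet
  facet normal 0.0000 0.0000 1.0000
    outer loop
      vertex 22.0 11.0 6.0
      vertex 11.0 0.0 6.0
      vertex 18.8 3.2 6.0
    endloop
  endfacet
  facet normal 0.9252 0.3796 0.0000
    outer loop
      vertex 22.0 11.0 0.0
      vertex 18.8 18.8 0.0
      vertex 18.8 18.8 6.0
    endloop
  endfacet
  facet normal 0.9252 0.3796 0.0000
    outer loop
      vertex 22.0 11.0 0.0
      vertex 18.8 18.8 6.0
      vertex 22.0 11.0 6.0
    endloop
  endfacet
  facet normal 0.3796 0.9252 0.0000
    outer loop
      vertex 18.8 18.8 0.0
      vertex 11.0 22.0 0.0
      vertex 11.0 22.0 6.0
    endloop
  endfacet
  facet normal 0.3796 0.9252 0.0000
    outer loop
      vertex 18.8 18.8 0.0
      vertex 11.0 22.0 6.0
      vertex 18.8 18.8 6.0
    endloop
  endfacet
  facet normal -0.3796 0.9252 0.0000
    outer loop
      vertex 11.0 22.0 0.0
      vertex 3.2 18.8 0.0
      vertex 3.2 18.8 6.0
    endloop
  endfacet
  facet normal -0.3796 0.9252 0.0000
    outer loop
      vertex 11.0 22.0 0.0
      vertex 3.2 18.8 6.0
      vertex 11.0 22.0 6.0
    endloop
  endfacet
  facet normal -0.9252 0.3796 0.0000
    outer loop
      vertex 3.2 18.8 0.0
      vertex 0.0 11.0 0.0
      vertex 0.0 11.0 6.0
    endloop
  endfacet
  facet normal -0.9252 0.3796 0.0000
    outer loop
      vertex 3.2 18.8 0.0
      vertex 0.0 11.0 6.0
      vertex 3.2 18.8 6.0
    endloop
  endfacet
  facet normal -0.9252 -0.3796 0.0000
    outer loop
      vertex 0.0 11.0 0.0
      vertex 3.2 3.2 0.0
      vertex 3.2 3.2 6.0
    endloop
  endfacet
  facet normal -0.9252 -0.3796 0.0000
    outer loop
      vertex 0.0 11.0 0.0
      vertex 3.2 3.2 6.0
      vertex 0.0 11.0 6.0
    endloop
  endfacet
  facet normal -0.3796 -0.9252 0.0000
    outer loop
      vertex 3.2 3.2 0.0
      vertex 11.0 0.0 0.0
      vertex 11.0 0.0 6.0
    endloop
  endfacet
  facet normal -0.3796 -0.9252 0.0000
    outer loop
      vertex 3.2 3.2 0.0
      vertex 11.0 0.0 6.0
      vertex 3.2 3.2 6.0
    endloop
  endfacet
  facet normal 0.3796 -0.9252 0.0000
    outer loop
      vertex 11.0 0.0 0.0
      vertex 18.8 3.2 0.0
      vertex 18.8 3.2 6.0
    endloop
  endfacet
  facet normal 0.3796 -0.9252 0.0000
    outer loop
      vertex 11.0 0.0 0.0
      vertex 18.8 3.2 6.0
      vertex 11.0 0.0 6.0
    endloop
  endfacet
  facet normal 0.9252 -0.3796 0.0000
    outer loop
      vertex 18.8 3.2 0.0
      vertex 22.0 11.0 0.0
      vertex 22.0 11.0 6.0
    endloop
  endfacet
  facet normal 0.9252 -0.3796 0.0000
    outer loop
      vertex 18.8 3.2 0.0
      vertex 22.0 11.0 6.0
      vertex 18.8 3.2 6.0
    endloop
  endfacet
endsolid part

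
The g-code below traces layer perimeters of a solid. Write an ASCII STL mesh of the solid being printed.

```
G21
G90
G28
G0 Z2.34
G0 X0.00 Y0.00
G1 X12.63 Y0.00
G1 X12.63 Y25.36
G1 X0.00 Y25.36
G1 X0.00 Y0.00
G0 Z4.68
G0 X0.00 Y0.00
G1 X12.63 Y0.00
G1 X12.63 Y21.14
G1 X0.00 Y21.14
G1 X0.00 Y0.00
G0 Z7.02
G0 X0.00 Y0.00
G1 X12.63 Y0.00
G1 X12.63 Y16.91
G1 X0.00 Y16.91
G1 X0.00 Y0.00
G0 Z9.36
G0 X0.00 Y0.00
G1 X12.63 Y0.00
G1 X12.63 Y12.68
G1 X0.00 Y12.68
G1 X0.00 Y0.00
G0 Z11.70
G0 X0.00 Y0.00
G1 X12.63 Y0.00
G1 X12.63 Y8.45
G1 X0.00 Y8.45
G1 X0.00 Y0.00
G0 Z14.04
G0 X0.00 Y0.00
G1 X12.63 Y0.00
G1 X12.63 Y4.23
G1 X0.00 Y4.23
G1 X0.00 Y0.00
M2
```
solid part
  facet normal 0.0000 0.0000 -1.0000
    outer loop
      vertex 12.63 29.59 0.00
      vertex 12.63 0.00 0.00
      vertex 0.00 0.00 0.00
    endloop
  endfacet
  facet normal 0.0000 0.0000 -1.0000
    outer loop
      vertex 0.00 29.59 0.00
      vertex 12.63 29.59 0.00
      vertex 0.00 0.00 0.00
    endloop
  endfacet
  facet normal 0.0000 -1.0000 0.0000
    outer loop
      vertex 0.00 0.00 0.00
      vertex 12.63 0.00 0.00
      vertex 12.63 0.00 16.38
    endloop
  endfacet
  facet normal 0.0000 -1.0000 0.0000
    outer loop
      vertex 0.00 0.00 0.00
      vertex 12.63 0.00 16.38
      vertex 0.00 0.00 16.38
    endloop
  endfacet
  facet normal 0.0000 0.4843 0.8749
    outer loop
      vertex 0.00 0.00 16.38
      vertex 12.63 0.00 16.38
      vertex 12.63 29.59 0.00
    endloop
  endfacet
  facet normal 0.0000 0.4843 0.8749
    outer loop
      vertex 0.00 0.00 16.38
      vertex 12.63 29.59 0.00
      vertex 0.00 29.59 0.00
    endloop
  endfacet
  facet normal -1.0000 0.0000 0.0000
    outer loop
      vertex 0.00 0.00 16.38
      vertex 0.00 29.59 0.00
      vertex 0.00 0.00 0.00
    endloop
  endfacet
  facet normal 1.0000 0.0000 0.0000
    outer loop
      vertex 12.63 0.00 0.00
      vertex 12.63 29.59 0.00
      vertex 12.63 0.00 16.38
    endloop
  endfacet
endsolid part

The G0 Z moves step by Δz≈2.34 mm. The G1 loops shrink linearly with z, so the solid tapers from its base footprint up to z≈16.4. Closing with a flat bottom cap and the tapered top and triangulating gives 8 facets — a wedge (ramp): 12.6 × 29.6 mm base, rising to 16.4 mm along the y=0 edge and sloping linearly to z=0 at y=29.6.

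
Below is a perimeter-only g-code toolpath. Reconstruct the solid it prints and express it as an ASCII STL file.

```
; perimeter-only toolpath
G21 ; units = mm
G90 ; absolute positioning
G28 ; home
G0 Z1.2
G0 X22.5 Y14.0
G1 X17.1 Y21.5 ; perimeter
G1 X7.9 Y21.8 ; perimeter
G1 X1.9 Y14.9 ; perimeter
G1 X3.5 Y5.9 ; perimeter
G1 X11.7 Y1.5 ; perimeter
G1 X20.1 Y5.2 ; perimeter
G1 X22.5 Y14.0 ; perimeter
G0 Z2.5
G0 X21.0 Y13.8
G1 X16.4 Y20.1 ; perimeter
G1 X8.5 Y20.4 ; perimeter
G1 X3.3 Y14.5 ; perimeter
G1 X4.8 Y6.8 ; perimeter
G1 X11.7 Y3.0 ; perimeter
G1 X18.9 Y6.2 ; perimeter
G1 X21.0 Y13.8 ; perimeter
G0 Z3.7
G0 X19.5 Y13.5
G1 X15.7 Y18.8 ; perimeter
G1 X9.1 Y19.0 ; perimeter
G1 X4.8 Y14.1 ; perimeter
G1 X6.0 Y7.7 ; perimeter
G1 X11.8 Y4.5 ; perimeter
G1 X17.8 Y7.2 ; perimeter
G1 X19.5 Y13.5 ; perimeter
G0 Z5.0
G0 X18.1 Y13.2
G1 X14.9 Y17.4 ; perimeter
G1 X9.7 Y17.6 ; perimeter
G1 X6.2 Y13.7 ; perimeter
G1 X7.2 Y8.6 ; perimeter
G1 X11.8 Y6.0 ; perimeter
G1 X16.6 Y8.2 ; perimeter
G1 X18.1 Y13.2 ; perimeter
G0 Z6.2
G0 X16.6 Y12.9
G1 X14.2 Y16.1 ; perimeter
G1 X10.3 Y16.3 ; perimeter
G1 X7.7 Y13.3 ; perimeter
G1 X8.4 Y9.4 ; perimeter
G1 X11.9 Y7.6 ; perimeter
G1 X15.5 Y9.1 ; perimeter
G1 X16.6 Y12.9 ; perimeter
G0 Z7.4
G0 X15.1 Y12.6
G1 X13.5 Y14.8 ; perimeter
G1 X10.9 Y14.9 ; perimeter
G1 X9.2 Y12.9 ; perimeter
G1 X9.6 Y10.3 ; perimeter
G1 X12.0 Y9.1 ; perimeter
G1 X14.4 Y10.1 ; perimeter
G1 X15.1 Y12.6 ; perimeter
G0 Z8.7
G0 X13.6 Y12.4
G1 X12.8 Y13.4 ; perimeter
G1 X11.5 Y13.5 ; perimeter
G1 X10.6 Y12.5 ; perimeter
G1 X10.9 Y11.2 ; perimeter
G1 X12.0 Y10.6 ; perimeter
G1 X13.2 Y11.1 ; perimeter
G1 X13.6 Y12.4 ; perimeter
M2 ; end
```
solid part
  facet normal 0.0000 0.0000 -1.0000
    outer loop
      vertex 7.3 23.2 0.0
      vertex 17.8 22.8 0.0
      vertex 24.0 14.3 0.0
    endloop
  endfacet
  facet normal 0.0000 0.0000 -1.0000
    outer loop
      vertex 0.4 15.3 0.0
      vertex 7.3 23.2 0.0
      vertex 24.0 14.3 0.0
    endloop
  endfacet
  facet normal 0.0000 0.0000 -1.0000
    outer loop
      vertex 2.3 5.0 0.0
      vertex 0.4 15.3 0.0
      vertex 24.0 14.3 0.0
    endloop
  endfacet
  facet normal 0.0000 0.0000 -1.0000
    outer loop
      vertex 11.6 0.0 0.0
      vertex 2.3 5.0 0.0
      vertex 24.0 14.3 0.0
    endloop
  endfacet
  facet normal 0.0000 0.0000 -1.0000
    outer loop
      vertex 21.2 4.2 0.0
      vertex 11.6 0.0 0.0
      vertex 24.0 14.3 0.0
    endloop
  endfacet
  facet normal 0.5429 0.3960 0.7406
    outer loop
      vertex 24.0 14.3 0.0
      vertex 17.8 22.8 0.0
      vertex 12.1 12.1 9.9
    endloop
  endfacet
  facet normal 0.0256 0.6715 0.7405
    outer loop
      vertex 17.8 22.8 0.0
      vertex 7.3 23.2 0.0
      vertex 12.1 12.1 9.9
    endloop
  endfacet
  facet normal -0.5059 0.4419 0.7408
    outer loop
      vertex 7.3 23.2 0.0
      vertex 0.4 15.3 0.0
      vertex 12.1 12.1 9.9
    endloop
  endfacet
  facet normal -0.6603 -0.1218 0.7410
    outer loop
      vertex 0.4 15.3 0.0
      vertex 2.3 5.0 0.0
      vertex 12.1 12.1 9.9
    endloop
  endfacet
  facet normal -0.3185 -0.5923 0.7401
    outer loop
      vertex 2.3 5.0 0.0
      vertex 11.6 0.0 0.0
      vertex 12.1 12.1 9.9
    endloop
  endfacet
  facet normal 0.2697 -0.6164 0.7398
    outer loop
      vertex 11.6 0.0 0.0
      vertex 21.2 4.2 0.0
      vertex 12.1 12.1 9.9
    endloop
  endfacet
  facet normal 0.6486 -0.1798 0.7396
    outer loop
      vertex 21.2 4.2 0.0
      vertex 24.0 14.3 0.0
      vertex 12.1 12.1 9.9
    endloop
  endfacet
endsolid part

The G0 Z moves step by Δz≈1.2 mm. The G1 loops shrink linearly with z, so the solid tapers from its base footprint up to z≈9.9. Closing with a flat bottom cap and the tapered top and triangulating gives 12 facets — a regular 7-sided pyramid, base circumscribed radius ≈ 12.1 mm, apex at z ≈ 9.9 mm.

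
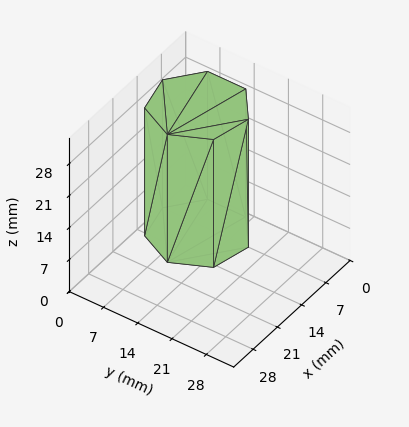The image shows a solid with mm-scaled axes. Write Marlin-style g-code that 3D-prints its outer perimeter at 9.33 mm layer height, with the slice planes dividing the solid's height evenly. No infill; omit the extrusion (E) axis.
Reading the render: the shape is a regular 7-sided prism (a cylinder approximated with 7 flat sides), circumscribed radius ≈ 9 mm, height ≈ 28 mm (dimensions read to the nearest mm from the axis ticks). For the g-code, the solid's height is divided into equal slices at the stated Δz and each level perimeter traced with G1 moves after a G0 lift.

; perimeter-only toolpath
G21 ; units = mm
G90 ; absolute positioning
G28 ; home
; layer 1
G0 Z9.33
G0 X18.00 Y9.00
G1 X14.61 Y16.04
G1 X7.00 Y17.77
G1 X0.89 Y12.90
G1 X0.89 Y5.10
G1 X7.00 Y0.23
G1 X14.61 Y1.96
G1 X18.00 Y9.00
; layer 2
G0 Z18.67
G0 X18.00 Y9.00
G1 X14.61 Y16.04
G1 X7.00 Y17.77
G1 X0.89 Y12.90
G1 X0.89 Y5.10
G1 X7.00 Y0.23
G1 X14.61 Y1.96
G1 X18.00 Y9.00
; layer 3
G0 Z28.00
G0 X18.00 Y9.00
G1 X14.61 Y16.04
G1 X7.00 Y17.77
G1 X0.89 Y12.90
G1 X0.89 Y5.10
G1 X7.00 Y0.23
G1 X14.61 Y1.96
G1 X18.00 Y9.00
M2 ; end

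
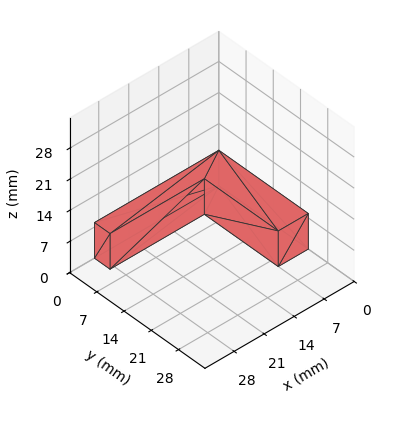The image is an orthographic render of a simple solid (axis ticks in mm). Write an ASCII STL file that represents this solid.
Reading the render: the shape is an L-shaped prism: outer 29 × 23 mm, arm thicknesses ≈ 4 mm (horizontal) and 7 mm (vertical), extruded 8 mm in z (dimensions read to the nearest mm from the axis ticks). For the STL, each face is triangulated and given an outward normal.

solid part
  facet normal 0.0000 0.0000 -1.0000
    outer loop
      vertex 29.0 4.0 0.0
      vertex 29.0 0.0 0.0
      vertex 0.0 0.0 0.0
    endloop
  endfacet
  facet normal 0.0000 0.0000 -1.0000
    outer loop
      vertex 7.0 4.0 0.0
      vertex 29.0 4.0 0.0
      vertex 0.0 0.0 0.0
    endloop
  endfacet
  facet normal 0.0000 0.0000 -1.0000
    outer loop
      vertex 7.0 23.0 0.0
      vertex 7.0 4.0 0.0
      vertex 0.0 0.0 0.0
    endloop
  endfacet
  facet normal 0.0000 0.0000 -1.0000
    outer loop
      vertex 0.0 23.0 0.0
      vertex 7.0 23.0 0.0
      vertex 0.0 0.0 0.0
    endloop
  endfacet
  facet normal 0.0000 0.0000 1.0000
    outer loop
      vertex 0.0 0.0 8.0
      vertex 29.0 0.0 8.0
      vertex 29.0 4.0 8.0
    endloop
  endfacet
  facet normal 0.0000 0.0000 1.0000
    outer loop
      vertex 0.0 0.0 8.0
      vertex 29.0 4.0 8.0
      vertex 7.0 4.0 8.0
    endloop
  endfacet
  facet normal 0.0000 0.0000 1.0000
    outer loop
      vertex 0.0 0.0 8.0
      vertex 7.0 4.0 8.0
      vertex 7.0 23.0 8.0
    endloop
  endfacet
  facet normal 0.0000 0.0000 1.0000
    outer loop
      vertex 0.0 0.0 8.0
      vertex 7.0 23.0 8.0
      vertex 0.0 23.0 8.0
    endloop
  endfacet
  facet normal 0.0000 -1.0000 0.0000
    outer loop
      vertex 0.0 0.0 0.0
      vertex 29.0 0.0 0.0
      vertex 29.0 0.0 8.0
    endloop
  endfacet
  facet normal 0.0000 -1.0000 0.0000
    outer loop
      vertex 0.0 0.0 0.0
      vertex 29.0 0.0 8.0
      vertex 0.0 0.0 8.0
    endloop
  endfacet
  facet normal 1.0000 0.0000 0.0000
    outer loop
      vertex 29.0 0.0 0.0
      vertex 29.0 4.0 0.0
      vertex 29.0 4.0 8.0
    endloop
  endfacet
  facet normal 1.0000 0.0000 0.0000
    outer loop
      vertex 29.0 0.0 0.0
      vertex 29.0 4.0 8.0
      vertex 29.0 0.0 8.0
    endloop
  endfacet
  facet normal 0.0000 1.0000 0.0000
    outer loop
      vertex 29.0 4.0 0.0
      vertex 7.0 4.0 0.0
      vertex 7.0 4.0 8.0
    endloop
  endfacet
  facet normal 0.0000 1.0000 0.0000
    outer loop
      vertex 29.0 4.0 0.0
      vertex 7.0 4.0 8.0
      vertex 29.0 4.0 8.0
    endloop
  endfacet
  facet normal 1.0000 0.0000 0.0000
    outer loop
      vertex 7.0 4.0 0.0
      vertex 7.0 23.0 0.0
      vertex 7.0 23.0 8.0
    endloop
  endfacet
  facet normal 1.0000 0.0000 0.0000
    outer loop
      vertex 7.0 4.0 0.0
      vertex 7.0 23.0 8.0
      vertex 7.0 4.0 8.0
    endloop
  endfacet
  facet normal 0.0000 1.0000 0.0000
    outer loop
      vertex 7.0 23.0 0.0
      vertex 0.0 23.0 0.0
      vertex 0.0 23.0 8.0
    endloop
  endfacet
  facet normal 0.0000 1.0000 0.0000
    outer loop
      vertex 7.0 23.0 0.0
      vertex 0.0 23.0 8.0
      vertex 7.0 23.0 8.0
    endloop
  endfacet
  facet normal -1.0000 0.0000 0.0000
    outer loop
      vertex 0.0 23.0 0.0
      vertex 0.0 0.0 0.0
      vertex 0.0 0.0 8.0
    endloop
  endfacet
  facet normal -1.0000 0.0000 0.0000
    outer loop
      vertex 0.0 23.0 0.0
      vertex 0.0 0.0 8.0
      vertex 0.0 23.0 8.0
    endloop
  endfacet
endsolid part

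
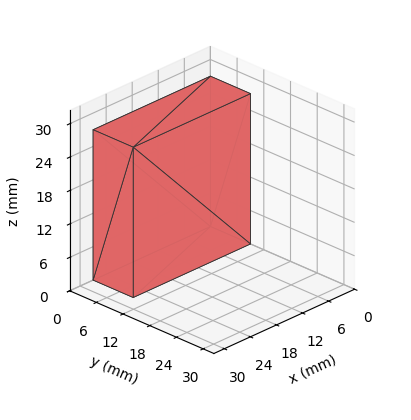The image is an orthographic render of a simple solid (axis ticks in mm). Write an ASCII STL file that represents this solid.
Reading the render: the shape is a rectangular box, roughly 27 × 9 mm footprint and 27 mm tall (dimensions read to the nearest mm from the axis ticks). For the STL, each face is triangulated and given an outward normal.

solid part
  facet normal 0.0000 0.0000 -1.0000
    outer loop
      vertex 27.0 9.0 0.0
      vertex 27.0 0.0 0.0
      vertex 0.0 0.0 0.0
    endloop
  endfacet
  facet normal 0.0000 0.0000 -1.0000
    outer loop
      vertex 0.0 9.0 0.0
      vertex 27.0 9.0 0.0
      vertex 0.0 0.0 0.0
    endloop
  endfacet
  facet normal 0.0000 0.0000 1.0000
    outer loop
      vertex 0.0 0.0 27.0
      vertex 27.0 0.0 27.0
      vertex 27.0 9.0 27.0
    endloop
  endfacet
  facet normal 0.0000 0.0000 1.0000
    outer loop
      vertex 0.0 0.0 27.0
      vertex 27.0 9.0 27.0
      vertex 0.0 9.0 27.0
    endloop
  endfacet
  facet normal 0.0000 -1.0000 0.0000
    outer loop
      vertex 0.0 0.0 0.0
      vertex 27.0 0.0 0.0
      vertex 27.0 0.0 27.0
    endloop
  endfacet
  facet normal 0.0000 -1.0000 0.0000
    outer loop
      vertex 0.0 0.0 0.0
      vertex 27.0 0.0 27.0
      vertex 0.0 0.0 27.0
    endloop
  endfacet
  facet normal 0.0000 1.0000 0.0000
    outer loop
      vertex 27.0 9.0 27.0
      vertex 27.0 9.0 0.0
      vertex 0.0 9.0 0.0
    endloop
  endfacet
  facet normal 0.0000 1.0000 0.0000
    outer loop
      vertex 0.0 9.0 27.0
      vertex 27.0 9.0 27.0
      vertex 0.0 9.0 0.0
    endloop
  endfacet
  facet normal -1.0000 0.0000 0.0000
    outer loop
      vertex 0.0 9.0 27.0
      vertex 0.0 9.0 0.0
      vertex 0.0 0.0 0.0
    endloop
  endfacet
  facet normal -1.0000 0.0000 0.0000
    outer loop
      vertex 0.0 0.0 27.0
      vertex 0.0 9.0 27.0
      vertex 0.0 0.0 0.0
    endloop
  endfacet
  facet normal 1.0000 0.0000 0.0000
    outer loop
      vertex 27.0 0.0 0.0
      vertex 27.0 9.0 0.0
      vertex 27.0 9.0 27.0
    endloop
  endfacet
  facet normal 1.0000 0.0000 0.0000
    outer loop
      vertex 27.0 0.0 0.0
      vertex 27.0 9.0 27.0
      vertex 27.0 0.0 27.0
    endloop
  endfacet
endsolid part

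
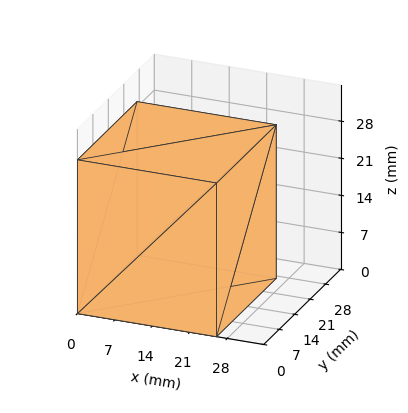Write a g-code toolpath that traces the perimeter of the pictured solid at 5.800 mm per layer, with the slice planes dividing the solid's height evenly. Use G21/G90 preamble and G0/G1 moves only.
Reading the render: the shape is a rectangular box, roughly 26 × 27 mm footprint and 29 mm tall (dimensions read to the nearest mm from the axis ticks). For the g-code, the solid's height is divided into equal slices at the stated Δz and each level perimeter traced with G1 moves after a G0 lift.

; perimeter-only toolpath
G21 ; units = mm
G90 ; absolute positioning
G28 ; home
; layer 1
G0 Z5.800
G0 X0.000 Y0.000
G1 X26.000 Y0.000
G1 X26.000 Y27.000
G1 X0.000 Y27.000
G1 X0.000 Y0.000
; layer 2
G0 Z11.600
G0 X0.000 Y0.000
G1 X26.000 Y0.000
G1 X26.000 Y27.000
G1 X0.000 Y27.000
G1 X0.000 Y0.000
; layer 3
G0 Z17.400
G0 X0.000 Y0.000
G1 X26.000 Y0.000
G1 X26.000 Y27.000
G1 X0.000 Y27.000
G1 X0.000 Y0.000
; layer 4
G0 Z23.200
G0 X0.000 Y0.000
G1 X26.000 Y0.000
G1 X26.000 Y27.000
G1 X0.000 Y27.000
G1 X0.000 Y0.000
; layer 5
G0 Z29.000
G0 X0.000 Y0.000
G1 X26.000 Y0.000
G1 X26.000 Y27.000
G1 X0.000 Y27.000
G1 X0.000 Y0.000
M2 ; end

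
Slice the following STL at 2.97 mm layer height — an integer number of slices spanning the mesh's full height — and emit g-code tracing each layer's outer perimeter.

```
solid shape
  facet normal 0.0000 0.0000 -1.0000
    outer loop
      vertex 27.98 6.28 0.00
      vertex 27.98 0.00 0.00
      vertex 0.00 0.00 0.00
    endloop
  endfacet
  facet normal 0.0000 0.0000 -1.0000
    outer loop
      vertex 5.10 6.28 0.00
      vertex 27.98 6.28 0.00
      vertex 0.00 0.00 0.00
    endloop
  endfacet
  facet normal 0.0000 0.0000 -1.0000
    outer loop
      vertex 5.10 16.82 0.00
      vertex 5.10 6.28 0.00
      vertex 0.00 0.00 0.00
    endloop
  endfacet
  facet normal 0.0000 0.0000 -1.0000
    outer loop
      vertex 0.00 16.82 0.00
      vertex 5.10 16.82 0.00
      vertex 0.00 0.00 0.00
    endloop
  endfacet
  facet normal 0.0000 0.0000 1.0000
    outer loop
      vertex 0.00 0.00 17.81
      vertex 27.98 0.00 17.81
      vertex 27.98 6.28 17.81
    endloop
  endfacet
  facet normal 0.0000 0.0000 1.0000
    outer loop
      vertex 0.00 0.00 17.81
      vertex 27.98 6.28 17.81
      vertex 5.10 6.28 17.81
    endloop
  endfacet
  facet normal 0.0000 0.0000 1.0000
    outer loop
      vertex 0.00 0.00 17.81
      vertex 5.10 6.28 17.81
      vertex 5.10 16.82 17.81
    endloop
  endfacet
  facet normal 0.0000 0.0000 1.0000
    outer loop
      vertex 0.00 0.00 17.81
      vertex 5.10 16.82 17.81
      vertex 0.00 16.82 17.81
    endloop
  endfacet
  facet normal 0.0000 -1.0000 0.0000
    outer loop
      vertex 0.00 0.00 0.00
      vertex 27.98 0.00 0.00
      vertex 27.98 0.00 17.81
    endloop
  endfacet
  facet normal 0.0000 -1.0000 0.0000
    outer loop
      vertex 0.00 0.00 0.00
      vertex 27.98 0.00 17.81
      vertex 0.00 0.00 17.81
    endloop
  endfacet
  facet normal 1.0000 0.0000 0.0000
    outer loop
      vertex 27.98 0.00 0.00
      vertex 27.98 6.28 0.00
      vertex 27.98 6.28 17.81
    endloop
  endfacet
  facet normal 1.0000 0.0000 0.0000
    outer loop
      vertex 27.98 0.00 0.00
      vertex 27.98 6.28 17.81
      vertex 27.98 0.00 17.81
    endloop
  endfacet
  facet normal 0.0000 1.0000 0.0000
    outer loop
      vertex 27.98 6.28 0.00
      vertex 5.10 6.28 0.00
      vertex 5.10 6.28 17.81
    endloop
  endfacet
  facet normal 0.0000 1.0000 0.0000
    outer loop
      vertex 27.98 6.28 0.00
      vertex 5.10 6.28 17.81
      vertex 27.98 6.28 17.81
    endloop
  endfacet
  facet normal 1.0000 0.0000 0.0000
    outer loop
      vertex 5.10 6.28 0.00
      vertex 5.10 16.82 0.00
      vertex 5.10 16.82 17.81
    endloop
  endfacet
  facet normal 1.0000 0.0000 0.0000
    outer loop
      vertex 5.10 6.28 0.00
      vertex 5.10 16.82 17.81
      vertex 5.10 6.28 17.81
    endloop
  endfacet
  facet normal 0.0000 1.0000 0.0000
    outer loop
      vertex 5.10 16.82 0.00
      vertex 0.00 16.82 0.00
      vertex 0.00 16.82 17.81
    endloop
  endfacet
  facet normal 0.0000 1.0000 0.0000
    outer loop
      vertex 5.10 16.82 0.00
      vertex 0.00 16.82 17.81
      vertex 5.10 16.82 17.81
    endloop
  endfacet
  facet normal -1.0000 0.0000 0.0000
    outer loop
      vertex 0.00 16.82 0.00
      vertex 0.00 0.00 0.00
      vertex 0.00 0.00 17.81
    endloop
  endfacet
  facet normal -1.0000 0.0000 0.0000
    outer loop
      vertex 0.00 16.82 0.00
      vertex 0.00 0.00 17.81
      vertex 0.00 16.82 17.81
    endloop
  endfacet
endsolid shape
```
; perimeter-only toolpath
G21 ; units = mm
G90 ; absolute positioning
G28 ; home
; layer 1
G0 Z2.97
G0 X0.00 Y0.00
G1 X27.98 Y0.00
G1 X27.98 Y6.28
G1 X5.10 Y6.28
G1 X5.10 Y16.82
G1 X0.00 Y16.82
G1 X0.00 Y0.00
; layer 2
G0 Z5.94
G0 X0.00 Y0.00
G1 X27.98 Y0.00
G1 X27.98 Y6.28
G1 X5.10 Y6.28
G1 X5.10 Y16.82
G1 X0.00 Y16.82
G1 X0.00 Y0.00
; layer 3
G0 Z8.90
G0 X0.00 Y0.00
G1 X27.98 Y0.00
G1 X27.98 Y6.28
G1 X5.10 Y6.28
G1 X5.10 Y16.82
G1 X0.00 Y16.82
G1 X0.00 Y0.00
; layer 4
G0 Z11.87
G0 X0.00 Y0.00
G1 X27.98 Y0.00
G1 X27.98 Y6.28
G1 X5.10 Y6.28
G1 X5.10 Y16.82
G1 X0.00 Y16.82
G1 X0.00 Y0.00
; layer 5
G0 Z14.84
G0 X0.00 Y0.00
G1 X27.98 Y0.00
G1 X27.98 Y6.28
G1 X5.10 Y6.28
G1 X5.10 Y16.82
G1 X0.00 Y16.82
G1 X0.00 Y0.00
; layer 6
G0 Z17.81
G0 X0.00 Y0.00
G1 X27.98 Y0.00
G1 X27.98 Y6.28
G1 X5.10 Y6.28
G1 X5.10 Y16.82
G1 X0.00 Y16.82
G1 X0.00 Y0.00
M2 ; end

The solid is an L-shaped prism: outer 28 × 16.8 mm, arm thicknesses ≈ 6.28 mm (horizontal) and 5.1 mm (vertical), extruded 17.8 mm in z. Slicing at Δz = 2.97 mm — 6 equal slices spanning the solid's height, so layer i sits at z = i·h/6 — gives 6 non-empty perimeters. Each is a 6-segment closed polygon; G0 lifts to the layer z and rapids to the start vertex, then G1 traces the edges.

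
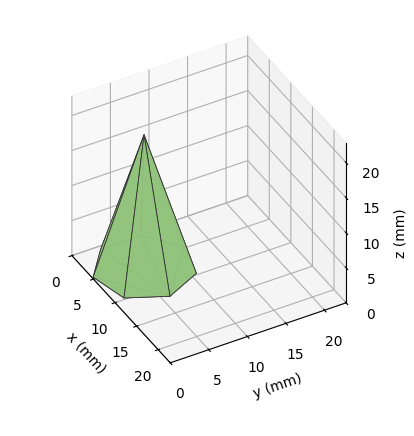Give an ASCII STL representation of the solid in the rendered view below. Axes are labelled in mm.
Reading the render: the shape is a regular 7-sided pyramid, base circumscribed radius ≈ 6 mm, apex at z ≈ 19 mm (dimensions read to the nearest mm from the axis ticks). For the STL, each face is triangulated and given an outward normal.

solid part
  facet normal 0.0000 0.0000 -1.0000
    outer loop
      vertex 4.665 11.850 0.000
      vertex 9.741 10.691 0.000
      vertex 12.000 6.000 0.000
    endloop
  endfacet
  facet normal 0.0000 0.0000 -1.0000
    outer loop
      vertex 0.594 8.603 0.000
      vertex 4.665 11.850 0.000
      vertex 12.000 6.000 0.000
    endloop
  endfacet
  facet normal 0.0000 0.0000 -1.0000
    outer loop
      vertex 0.594 3.397 0.000
      vertex 0.594 8.603 0.000
      vertex 12.000 6.000 0.000
    endloop
  endfacet
  facet normal 0.0000 0.0000 -1.0000
    outer loop
      vertex 4.665 0.150 0.000
      vertex 0.594 3.397 0.000
      vertex 12.000 6.000 0.000
    endloop
  endfacet
  facet normal 0.0000 0.0000 -1.0000
    outer loop
      vertex 9.741 1.309 0.000
      vertex 4.665 0.150 0.000
      vertex 12.000 6.000 0.000
    endloop
  endfacet
  facet normal 0.8666 0.4173 0.2737
    outer loop
      vertex 12.000 6.000 0.000
      vertex 9.741 10.691 0.000
      vertex 6.000 6.000 19.000
    endloop
  endfacet
  facet normal 0.2141 0.9377 0.2737
    outer loop
      vertex 9.741 10.691 0.000
      vertex 4.665 11.850 0.000
      vertex 6.000 6.000 19.000
    endloop
  endfacet
  facet normal -0.5997 0.7519 0.2737
    outer loop
      vertex 4.665 11.850 0.000
      vertex 0.594 8.603 0.000
      vertex 6.000 6.000 19.000
    endloop
  endfacet
  facet normal -0.9618 0.0000 0.2737
    outer loop
      vertex 0.594 8.603 0.000
      vertex 0.594 3.397 0.000
      vertex 6.000 6.000 19.000
    endloop
  endfacet
  facet normal -0.5997 -0.7519 0.2737
    outer loop
      vertex 0.594 3.397 0.000
      vertex 4.665 0.150 0.000
      vertex 6.000 6.000 19.000
    endloop
  endfacet
  facet normal 0.2141 -0.9377 0.2737
    outer loop
      vertex 4.665 0.150 0.000
      vertex 9.741 1.309 0.000
      vertex 6.000 6.000 19.000
    endloop
  endfacet
  facet normal 0.8666 -0.4173 0.2737
    outer loop
      vertex 9.741 1.309 0.000
      vertex 12.000 6.000 0.000
      vertex 6.000 6.000 19.000
    endloop
  endfacet
endsolid part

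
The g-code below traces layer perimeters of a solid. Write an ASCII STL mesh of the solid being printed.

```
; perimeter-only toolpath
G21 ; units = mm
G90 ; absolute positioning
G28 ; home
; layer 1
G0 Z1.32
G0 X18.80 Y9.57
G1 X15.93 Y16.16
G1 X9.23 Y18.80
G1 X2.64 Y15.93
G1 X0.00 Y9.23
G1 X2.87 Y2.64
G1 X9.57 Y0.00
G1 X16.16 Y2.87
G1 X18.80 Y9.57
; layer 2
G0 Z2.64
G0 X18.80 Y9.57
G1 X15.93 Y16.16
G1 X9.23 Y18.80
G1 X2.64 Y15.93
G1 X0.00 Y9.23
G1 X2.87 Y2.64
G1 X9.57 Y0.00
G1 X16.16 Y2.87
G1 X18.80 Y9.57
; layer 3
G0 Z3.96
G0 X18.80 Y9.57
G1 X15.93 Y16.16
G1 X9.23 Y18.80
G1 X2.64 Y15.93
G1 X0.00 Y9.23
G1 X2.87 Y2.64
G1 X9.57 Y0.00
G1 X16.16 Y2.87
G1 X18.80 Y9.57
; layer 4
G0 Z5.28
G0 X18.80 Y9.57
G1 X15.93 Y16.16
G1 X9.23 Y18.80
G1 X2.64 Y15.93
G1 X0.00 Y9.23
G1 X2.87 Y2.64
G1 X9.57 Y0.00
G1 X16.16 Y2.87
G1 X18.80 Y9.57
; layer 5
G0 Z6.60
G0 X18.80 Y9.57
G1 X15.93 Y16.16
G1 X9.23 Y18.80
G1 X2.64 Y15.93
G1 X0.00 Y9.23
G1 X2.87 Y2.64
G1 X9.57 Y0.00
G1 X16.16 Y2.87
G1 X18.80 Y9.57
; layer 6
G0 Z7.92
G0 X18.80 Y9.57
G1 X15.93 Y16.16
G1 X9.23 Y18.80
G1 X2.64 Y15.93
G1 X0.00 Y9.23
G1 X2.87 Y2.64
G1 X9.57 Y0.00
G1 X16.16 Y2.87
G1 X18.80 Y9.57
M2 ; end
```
solid part
  facet normal 0.0000 0.0000 -1.0000
    outer loop
      vertex 9.23 18.80 0.00
      vertex 15.93 16.16 0.00
      vertex 18.80 9.57 0.00
    endloop
  endfacet
  facet normal 0.0000 0.0000 -1.0000
    outer loop
      vertex 2.64 15.93 0.00
      vertex 9.23 18.80 0.00
      vertex 18.80 9.57 0.00
    endloop
  endfacet
  facet normal 0.0000 0.0000 -1.0000
    outer loop
      vertex 0.00 9.23 0.00
      vertex 2.64 15.93 0.00
      vertex 18.80 9.57 0.00
    endloop
  endfacet
  facet normal 0.0000 0.0000 -1.0000
    outer loop
      vertex 2.87 2.64 0.00
      vertex 0.00 9.23 0.00
      vertex 18.80 9.57 0.00
    endloop
  endfacet
  facet normal 0.0000 0.0000 -1.0000
    outer loop
      vertex 9.57 0.00 0.00
      vertex 2.87 2.64 0.00
      vertex 18.80 9.57 0.00
    endloop
  endfacet
  facet normal 0.0000 0.0000 -1.0000
    outer loop
      vertex 16.16 2.87 0.00
      vertex 9.57 0.00 0.00
      vertex 18.80 9.57 0.00
    endloop
  endfacet
  facet normal 0.0000 0.0000 1.0000
    outer loop
      vertex 18.80 9.57 7.92
      vertex 15.93 16.16 7.92
      vertex 9.23 18.80 7.92
    endloop
  endfacet
  facet normal 0.0000 0.0000 1.0000
    outer loop
      vertex 18.80 9.57 7.92
      vertex 9.23 18.80 7.92
      vertex 2.64 15.93 7.92
    endloop
  endfacet
  facet normal 0.0000 0.0000 1.0000
    outer loop
      vertex 18.80 9.57 7.92
      vertex 2.64 15.93 7.92
      vertex 0.00 9.23 7.92
    endloop
  endfacet
  facet normal 0.0000 0.0000 1.0000
    outer loop
      vertex 18.80 9.57 7.92
      vertex 0.00 9.23 7.92
      vertex 2.87 2.64 7.92
    endloop
  endfacet
  facet normal 0.0000 0.0000 1.0000
    outer loop
      vertex 18.80 9.57 7.92
      vertex 2.87 2.64 7.92
      vertex 9.57 0.00 7.92
    endloop
  endfacet
  facet normal 0.0000 0.0000 1.0000
    outer loop
      vertex 18.80 9.57 7.92
      vertex 9.57 0.00 7.92
      vertex 16.16 2.87 7.92
    endloop
  endfacet
  facet normal 0.9168 0.3993 0.0000
    outer loop
      vertex 18.80 9.57 0.00
      vertex 15.93 16.16 0.00
      vertex 15.93 16.16 7.92
    endloop
  endfacet
  facet normal 0.9168 0.3993 0.0000
    outer loop
      vertex 18.80 9.57 0.00
      vertex 15.93 16.16 7.92
      vertex 18.80 9.57 7.92
    endloop
  endfacet
  facet normal 0.3666 0.9304 0.0000
    outer loop
      vertex 15.93 16.16 0.00
      vertex 9.23 18.80 0.00
      vertex 9.23 18.80 7.92
    endloop
  endfacet
  facet normal 0.3666 0.9304 0.0000
    outer loop
      vertex 15.93 16.16 0.00
      vertex 9.23 18.80 7.92
      vertex 15.93 16.16 7.92
    endloop
  endfacet
  facet normal -0.3993 0.9168 0.0000
    outer loop
      vertex 9.23 18.80 0.00
      vertex 2.64 15.93 0.00
      vertex 2.64 15.93 7.92
    endloop
  endfacet
  facet normal -0.3993 0.9168 0.0000
    outer loop
      vertex 9.23 18.80 0.00
      vertex 2.64 15.93 7.92
      vertex 9.23 18.80 7.92
    endloop
  endfacet
  facet normal -0.9304 0.3666 0.0000
    outer loop
      vertex 2.64 15.93 0.00
      vertex 0.00 9.23 0.00
      vertex 0.00 9.23 7.92
    endloop
  endfacet
  facet normal -0.9304 0.3666 0.0000
    outer loop
      vertex 2.64 15.93 0.00
      vertex 0.00 9.23 7.92
      vertex 2.64 15.93 7.92
    endloop
  endfacet
  facet normal -0.9168 -0.3993 0.0000
    outer loop
      vertex 0.00 9.23 0.00
      vertex 2.87 2.64 0.00
      vertex 2.87 2.64 7.92
    endloop
  endfacet
  facet normal -0.9168 -0.3993 0.0000
    outer loop
      vertex 0.00 9.23 0.00
      vertex 2.87 2.64 7.92
      vertex 0.00 9.23 7.92
    endloop
  endfacet
  facet normal -0.3666 -0.9304 0.0000
    outer loop
      vertex 2.87 2.64 0.00
      vertex 9.57 0.00 0.00
      vertex 9.57 0.00 7.92
    endloop
  endfacet
  facet normal -0.3666 -0.9304 0.0000
    outer loop
      vertex 2.87 2.64 0.00
      vertex 9.57 0.00 7.92
      vertex 2.87 2.64 7.92
    endloop
  endfacet
  facet normal 0.3993 -0.9168 0.0000
    outer loop
      vertex 9.57 0.00 0.00
      vertex 16.16 2.87 0.00
      vertex 16.16 2.87 7.92
    endloop
  endfacet
  facet normal 0.3993 -0.9168 0.0000
    outer loop
      vertex 9.57 0.00 0.00
      vertex 16.16 2.87 7.92
      vertex 9.57 0.00 7.92
    endloop
  endfacet
  facet normal 0.9304 -0.3666 0.0000
    outer loop
      vertex 16.16 2.87 0.00
      vertex 18.80 9.57 0.00
      vertex 18.80 9.57 7.92
    endloop
  endfacet
  facet normal 0.9304 -0.3666 0.0000
    outer loop
      vertex 16.16 2.87 0.00
      vertex 18.80 9.57 7.92
      vertex 16.16 2.87 7.92
    endloop
  endfacet
endsolid part

The G0 Z moves step by Δz≈1.32 mm. Every layer's G1 loop is the same polygon, so the solid is a straight extrusion of it from z=0 to z≈7.92. Closing with flat bottom and top caps and triangulating gives 28 facets — a regular 8-sided prism (a cylinder approximated with 8 flat sides), circumscribed radius ≈ 9.4 mm, height ≈ 7.92 mm.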